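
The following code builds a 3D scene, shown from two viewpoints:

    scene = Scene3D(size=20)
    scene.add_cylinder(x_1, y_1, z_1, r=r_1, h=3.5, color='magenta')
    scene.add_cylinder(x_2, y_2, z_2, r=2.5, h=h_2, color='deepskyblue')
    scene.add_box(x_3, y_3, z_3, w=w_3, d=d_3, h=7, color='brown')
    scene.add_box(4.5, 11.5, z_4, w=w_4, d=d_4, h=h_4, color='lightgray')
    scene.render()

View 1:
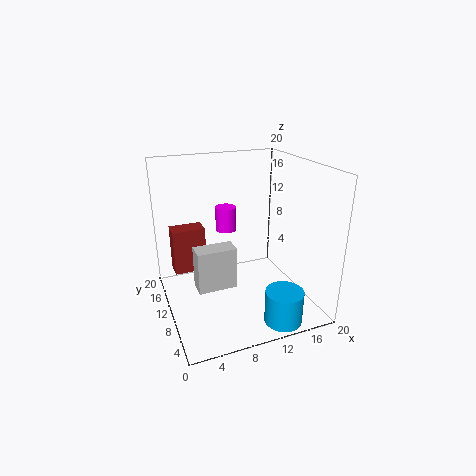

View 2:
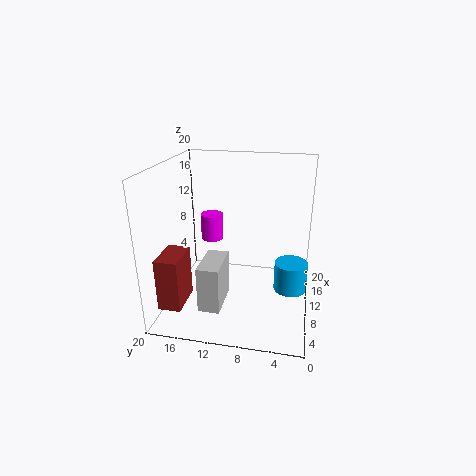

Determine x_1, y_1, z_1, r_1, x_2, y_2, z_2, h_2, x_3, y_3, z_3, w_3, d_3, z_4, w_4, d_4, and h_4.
x_1 = 9.5; y_1 = 13.5; z_1 = 10; r_1 = 1.5; x_2 = 13.5; y_2 = 2.5; z_2 = 0.5; h_2 = 4.5; x_3 = 2; y_3 = 16; z_3 = 2.5; w_3 = 5; d_3 = 3; z_4 = 1; w_4 = 6; d_4 = 3; h_4 = 6.5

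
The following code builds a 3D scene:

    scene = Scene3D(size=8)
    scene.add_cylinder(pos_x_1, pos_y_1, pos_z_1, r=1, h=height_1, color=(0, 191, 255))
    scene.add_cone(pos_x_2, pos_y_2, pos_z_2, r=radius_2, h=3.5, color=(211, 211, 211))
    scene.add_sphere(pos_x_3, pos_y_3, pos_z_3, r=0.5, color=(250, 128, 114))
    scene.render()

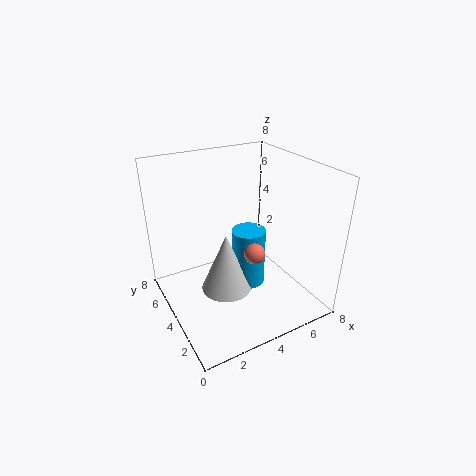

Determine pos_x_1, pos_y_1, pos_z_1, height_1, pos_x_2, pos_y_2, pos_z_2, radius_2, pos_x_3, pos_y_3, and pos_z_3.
pos_x_1 = 5
pos_y_1 = 4.5
pos_z_1 = 0.5
height_1 = 3.5
pos_x_2 = 3.5
pos_y_2 = 4.5
pos_z_2 = 0.5
radius_2 = 1.5
pos_x_3 = 3.5
pos_y_3 = 1.5
pos_z_3 = 4.5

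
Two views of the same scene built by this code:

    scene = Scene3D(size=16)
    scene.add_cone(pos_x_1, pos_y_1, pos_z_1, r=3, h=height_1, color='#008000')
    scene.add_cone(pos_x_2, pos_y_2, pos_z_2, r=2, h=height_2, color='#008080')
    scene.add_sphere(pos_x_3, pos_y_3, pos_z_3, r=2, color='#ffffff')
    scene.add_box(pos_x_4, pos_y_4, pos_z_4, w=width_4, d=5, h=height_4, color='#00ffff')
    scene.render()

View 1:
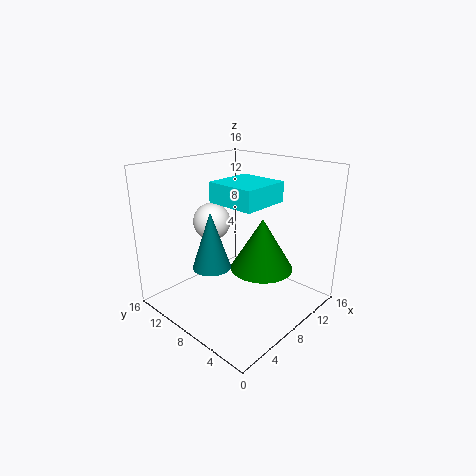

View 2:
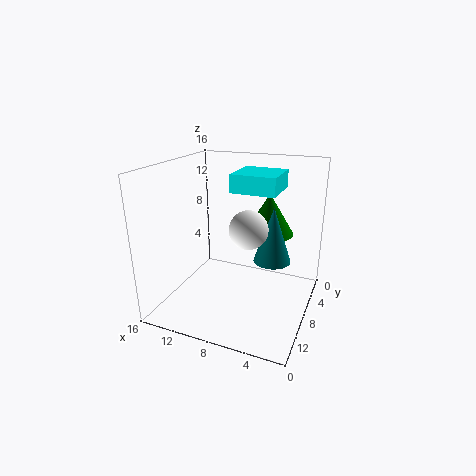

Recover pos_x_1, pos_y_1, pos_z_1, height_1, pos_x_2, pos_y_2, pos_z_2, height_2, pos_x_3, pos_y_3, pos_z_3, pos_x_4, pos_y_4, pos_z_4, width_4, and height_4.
pos_x_1 = 6; pos_y_1 = 3; pos_z_1 = 7; height_1 = 5; pos_x_2 = 4; pos_y_2 = 8; pos_z_2 = 6; height_2 = 6; pos_x_3 = 6; pos_y_3 = 10; pos_z_3 = 10; pos_x_4 = 4; pos_y_4 = 3; pos_z_4 = 13; width_4 = 5; height_4 = 2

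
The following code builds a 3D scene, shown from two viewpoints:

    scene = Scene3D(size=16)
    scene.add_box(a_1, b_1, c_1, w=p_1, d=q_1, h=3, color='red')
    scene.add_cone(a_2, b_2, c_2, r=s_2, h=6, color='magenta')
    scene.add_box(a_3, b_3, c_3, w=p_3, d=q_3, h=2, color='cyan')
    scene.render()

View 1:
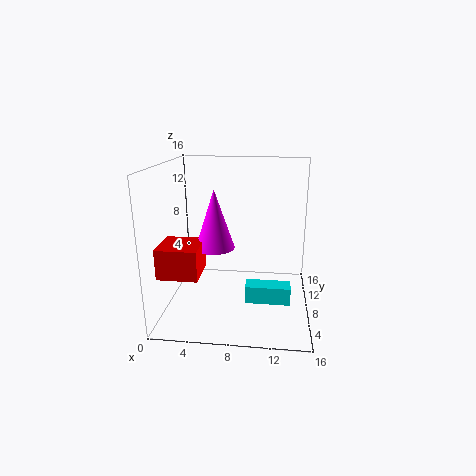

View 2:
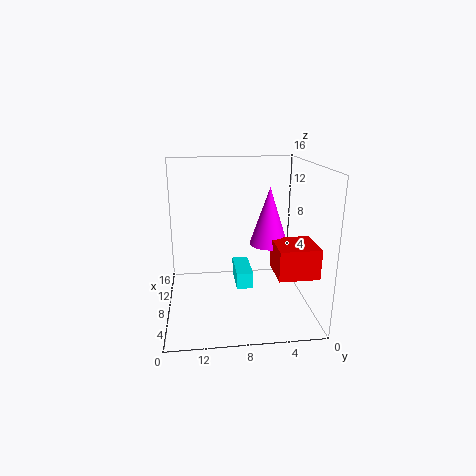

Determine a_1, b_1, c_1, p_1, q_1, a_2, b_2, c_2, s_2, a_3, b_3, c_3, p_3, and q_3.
a_1 = 1; b_1 = 1; c_1 = 6; p_1 = 4; q_1 = 4; a_2 = 6; b_2 = 5; c_2 = 8; s_2 = 2; a_3 = 9; b_3 = 6; c_3 = 1; p_3 = 5; q_3 = 2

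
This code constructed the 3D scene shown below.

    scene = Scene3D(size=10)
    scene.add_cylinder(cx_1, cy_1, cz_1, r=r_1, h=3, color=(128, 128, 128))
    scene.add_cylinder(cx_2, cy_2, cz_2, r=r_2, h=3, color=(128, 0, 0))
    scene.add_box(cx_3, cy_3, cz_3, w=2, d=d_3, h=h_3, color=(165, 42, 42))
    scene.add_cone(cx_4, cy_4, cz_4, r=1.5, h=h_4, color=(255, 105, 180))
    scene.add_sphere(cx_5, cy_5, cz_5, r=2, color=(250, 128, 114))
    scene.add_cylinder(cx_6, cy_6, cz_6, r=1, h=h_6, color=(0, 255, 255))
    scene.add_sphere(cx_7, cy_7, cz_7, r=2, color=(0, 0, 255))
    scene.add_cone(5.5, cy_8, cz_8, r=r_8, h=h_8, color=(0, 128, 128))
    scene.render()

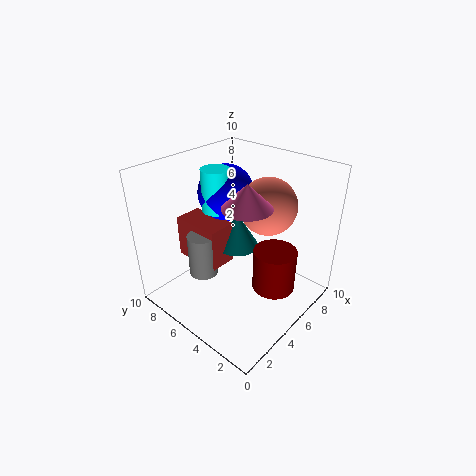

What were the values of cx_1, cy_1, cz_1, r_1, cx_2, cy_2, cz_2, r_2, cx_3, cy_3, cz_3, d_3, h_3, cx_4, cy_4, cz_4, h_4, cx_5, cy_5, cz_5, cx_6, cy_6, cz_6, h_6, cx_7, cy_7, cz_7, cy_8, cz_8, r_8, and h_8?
cx_1 = 3
cy_1 = 6.5
cz_1 = 2.5
r_1 = 1
cx_2 = 6
cy_2 = 2.5
cz_2 = 1.5
r_2 = 1.5
cx_3 = 3
cy_3 = 5.5
cz_3 = 3
d_3 = 3.5
h_3 = 3
cx_4 = 3.5
cy_4 = 3
cz_4 = 8.5
h_4 = 1.5
cx_5 = 7
cy_5 = 4
cz_5 = 7
cx_6 = 5
cy_6 = 7
cz_6 = 6.5
h_6 = 3
cx_7 = 6
cy_7 = 7
cz_7 = 7.5
cy_8 = 5.5
cz_8 = 4
r_8 = 1.5
h_8 = 2.5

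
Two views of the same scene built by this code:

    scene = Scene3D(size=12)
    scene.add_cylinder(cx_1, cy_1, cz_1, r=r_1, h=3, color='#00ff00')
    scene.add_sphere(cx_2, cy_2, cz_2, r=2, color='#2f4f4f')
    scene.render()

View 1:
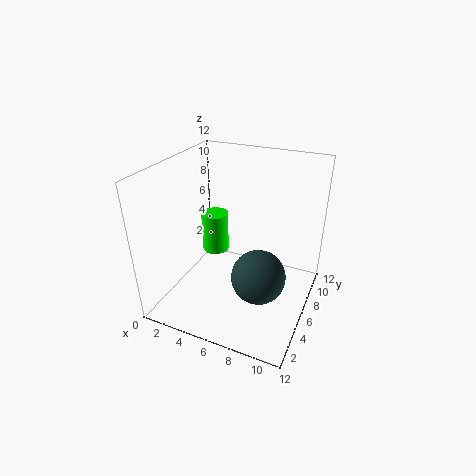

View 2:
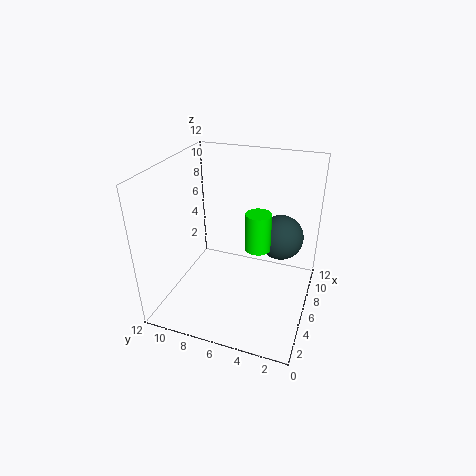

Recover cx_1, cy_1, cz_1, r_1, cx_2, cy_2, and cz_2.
cx_1 = 5; cy_1 = 4; cz_1 = 6; r_1 = 1; cx_2 = 9; cy_2 = 3; cz_2 = 5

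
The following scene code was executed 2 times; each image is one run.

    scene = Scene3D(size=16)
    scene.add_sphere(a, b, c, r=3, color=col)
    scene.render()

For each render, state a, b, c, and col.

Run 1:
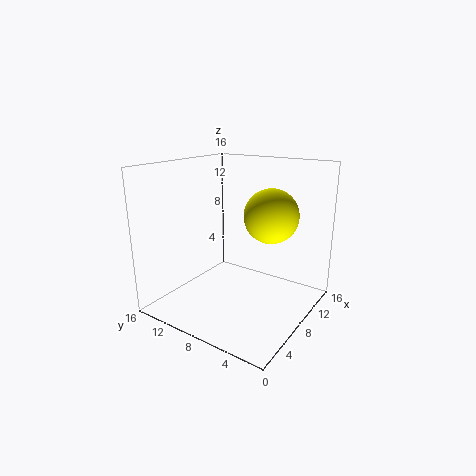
a = 10; b = 5; c = 10.5; col = 'yellow'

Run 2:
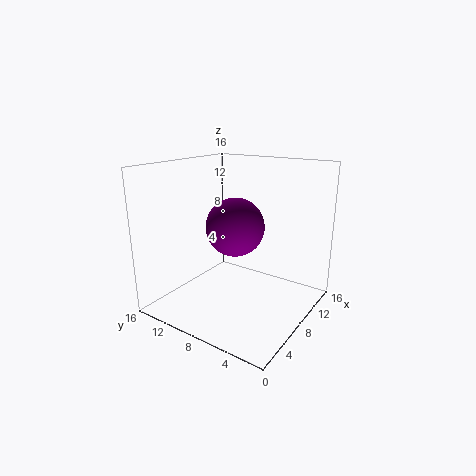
a = 6; b = 7; c = 10; col = 'purple'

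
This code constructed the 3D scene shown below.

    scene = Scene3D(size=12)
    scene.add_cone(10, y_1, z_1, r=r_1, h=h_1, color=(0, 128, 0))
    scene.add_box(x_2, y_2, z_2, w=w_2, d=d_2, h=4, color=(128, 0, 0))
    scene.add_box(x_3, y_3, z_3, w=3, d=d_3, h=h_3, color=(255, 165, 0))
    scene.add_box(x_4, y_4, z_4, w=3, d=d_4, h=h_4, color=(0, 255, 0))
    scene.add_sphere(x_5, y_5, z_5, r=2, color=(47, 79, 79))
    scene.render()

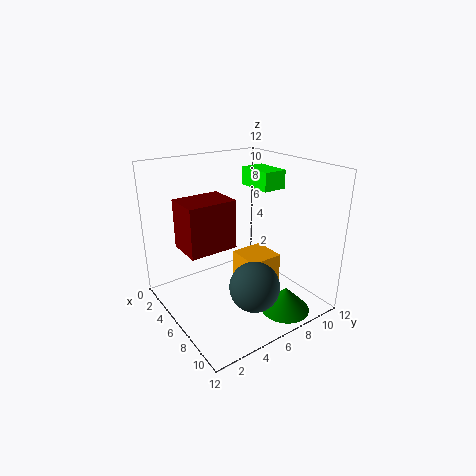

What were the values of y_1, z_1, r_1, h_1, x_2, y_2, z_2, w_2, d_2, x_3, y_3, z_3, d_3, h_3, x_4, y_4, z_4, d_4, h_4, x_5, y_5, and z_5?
y_1 = 8; z_1 = 0.5; r_1 = 2; h_1 = 2; x_2 = 3.5; y_2 = 1.5; z_2 = 5.5; w_2 = 3; d_2 = 4; x_3 = 4.5; y_3 = 6.5; z_3 = 1.5; d_3 = 3; h_3 = 2.5; x_4 = 4.5; y_4 = 7.5; z_4 = 10; d_4 = 2; h_4 = 1.5; x_5 = 9; y_5 = 5.5; z_5 = 3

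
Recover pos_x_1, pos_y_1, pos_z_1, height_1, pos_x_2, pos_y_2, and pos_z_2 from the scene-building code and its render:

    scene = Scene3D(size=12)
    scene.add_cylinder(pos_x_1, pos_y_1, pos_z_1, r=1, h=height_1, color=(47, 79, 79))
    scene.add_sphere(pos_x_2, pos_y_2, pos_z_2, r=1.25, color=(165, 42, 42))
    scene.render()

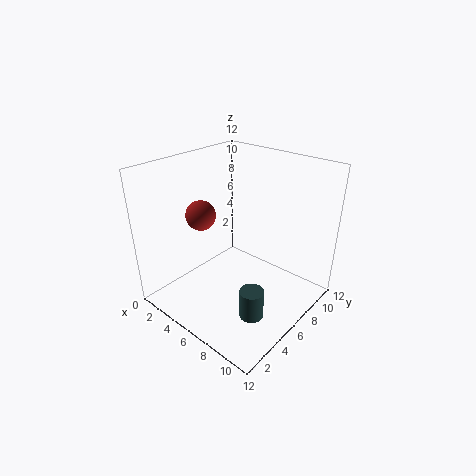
pos_x_1 = 8.75
pos_y_1 = 4.5
pos_z_1 = 0.25
height_1 = 2.5
pos_x_2 = 3.25
pos_y_2 = 4.5
pos_z_2 = 7.75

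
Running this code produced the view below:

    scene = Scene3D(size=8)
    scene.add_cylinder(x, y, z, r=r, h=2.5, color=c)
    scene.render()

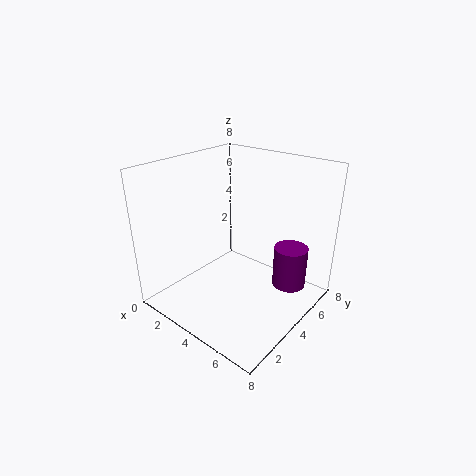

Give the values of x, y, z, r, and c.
x = 6; y = 6.5; z = 0.5; r = 1; c = 'purple'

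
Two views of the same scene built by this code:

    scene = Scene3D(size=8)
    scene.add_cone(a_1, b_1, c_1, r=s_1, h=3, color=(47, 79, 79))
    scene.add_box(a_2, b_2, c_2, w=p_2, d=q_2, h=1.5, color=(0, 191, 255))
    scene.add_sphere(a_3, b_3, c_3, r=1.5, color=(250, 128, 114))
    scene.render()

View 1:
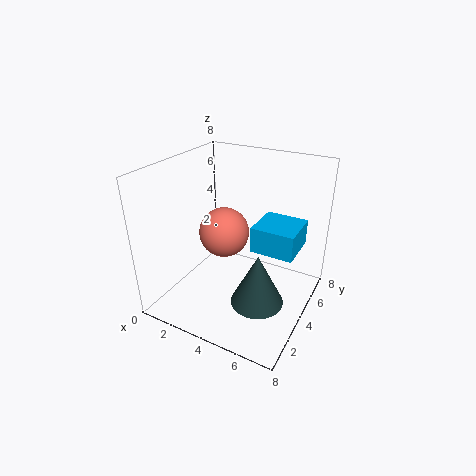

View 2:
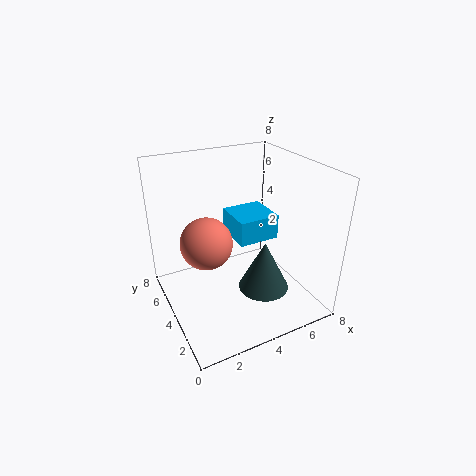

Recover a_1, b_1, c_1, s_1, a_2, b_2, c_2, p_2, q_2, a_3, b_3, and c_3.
a_1 = 5.5, b_1 = 3.5, c_1 = 0.5, s_1 = 1.5, a_2 = 4.5, b_2 = 4.5, c_2 = 3, p_2 = 2.5, q_2 = 2.5, a_3 = 2.5, b_3 = 5, c_3 = 3.5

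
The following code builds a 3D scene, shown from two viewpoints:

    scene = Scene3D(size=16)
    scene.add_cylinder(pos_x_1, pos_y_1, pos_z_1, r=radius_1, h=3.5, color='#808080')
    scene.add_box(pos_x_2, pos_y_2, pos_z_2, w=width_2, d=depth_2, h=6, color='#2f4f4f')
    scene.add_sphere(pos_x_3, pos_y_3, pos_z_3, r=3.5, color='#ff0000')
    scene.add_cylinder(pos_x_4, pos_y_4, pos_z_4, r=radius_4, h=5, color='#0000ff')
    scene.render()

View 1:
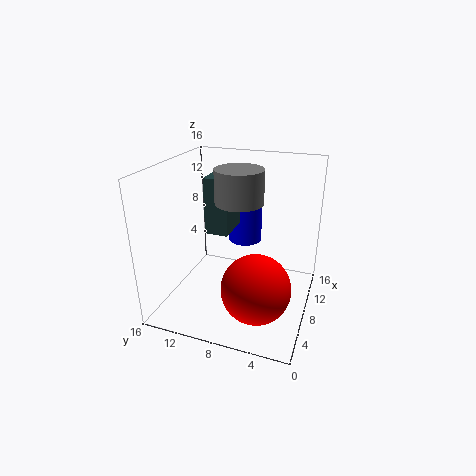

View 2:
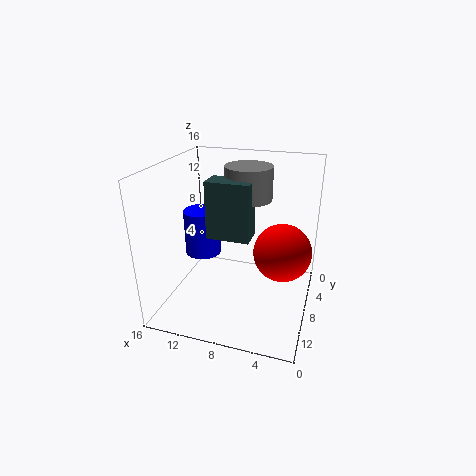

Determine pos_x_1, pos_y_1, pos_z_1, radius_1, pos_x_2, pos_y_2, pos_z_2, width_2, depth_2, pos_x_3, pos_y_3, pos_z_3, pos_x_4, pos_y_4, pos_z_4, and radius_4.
pos_x_1 = 7, pos_y_1 = 7.5, pos_z_1 = 12.5, radius_1 = 2.5, pos_x_2 = 6, pos_y_2 = 8.5, pos_z_2 = 9, width_2 = 4.5, depth_2 = 2.5, pos_x_3 = 3.5, pos_y_3 = 4.5, pos_z_3 = 5, pos_x_4 = 12, pos_y_4 = 8.5, pos_z_4 = 6, radius_4 = 2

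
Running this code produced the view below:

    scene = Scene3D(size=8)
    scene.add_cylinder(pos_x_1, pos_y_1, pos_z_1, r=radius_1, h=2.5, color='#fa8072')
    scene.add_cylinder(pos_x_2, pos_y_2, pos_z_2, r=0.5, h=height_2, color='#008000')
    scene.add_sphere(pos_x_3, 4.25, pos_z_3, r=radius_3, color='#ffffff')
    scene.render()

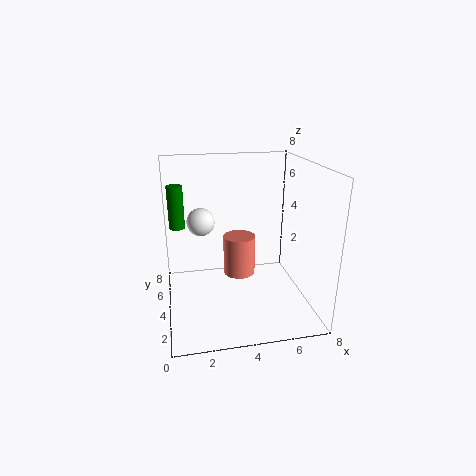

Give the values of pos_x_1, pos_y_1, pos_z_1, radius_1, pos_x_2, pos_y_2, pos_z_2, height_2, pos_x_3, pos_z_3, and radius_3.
pos_x_1 = 4.5
pos_y_1 = 6
pos_z_1 = 0.75
radius_1 = 1
pos_x_2 = 0.75
pos_y_2 = 7.5
pos_z_2 = 3.5
height_2 = 2.75
pos_x_3 = 2
pos_z_3 = 5
radius_3 = 0.75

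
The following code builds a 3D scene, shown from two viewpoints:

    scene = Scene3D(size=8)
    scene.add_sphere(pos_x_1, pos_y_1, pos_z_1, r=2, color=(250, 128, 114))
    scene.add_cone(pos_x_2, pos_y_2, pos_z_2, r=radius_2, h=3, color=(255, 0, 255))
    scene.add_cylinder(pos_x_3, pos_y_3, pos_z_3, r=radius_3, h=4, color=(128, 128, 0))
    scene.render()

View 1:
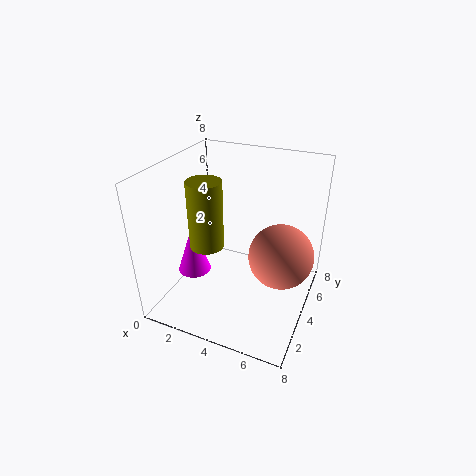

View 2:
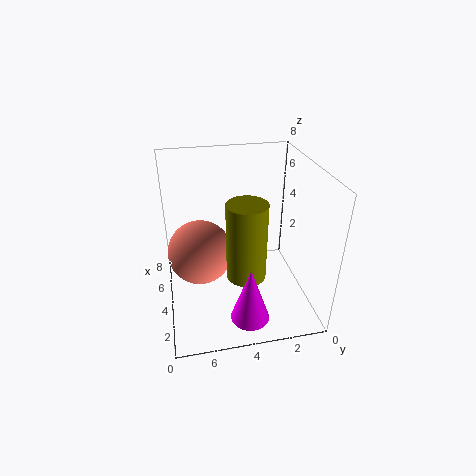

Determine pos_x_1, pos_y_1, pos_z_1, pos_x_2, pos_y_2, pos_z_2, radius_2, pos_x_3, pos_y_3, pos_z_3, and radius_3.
pos_x_1 = 6, pos_y_1 = 6, pos_z_1 = 2, pos_x_2 = 1, pos_y_2 = 4, pos_z_2 = 1, radius_2 = 1, pos_x_3 = 2, pos_y_3 = 4, pos_z_3 = 3, radius_3 = 1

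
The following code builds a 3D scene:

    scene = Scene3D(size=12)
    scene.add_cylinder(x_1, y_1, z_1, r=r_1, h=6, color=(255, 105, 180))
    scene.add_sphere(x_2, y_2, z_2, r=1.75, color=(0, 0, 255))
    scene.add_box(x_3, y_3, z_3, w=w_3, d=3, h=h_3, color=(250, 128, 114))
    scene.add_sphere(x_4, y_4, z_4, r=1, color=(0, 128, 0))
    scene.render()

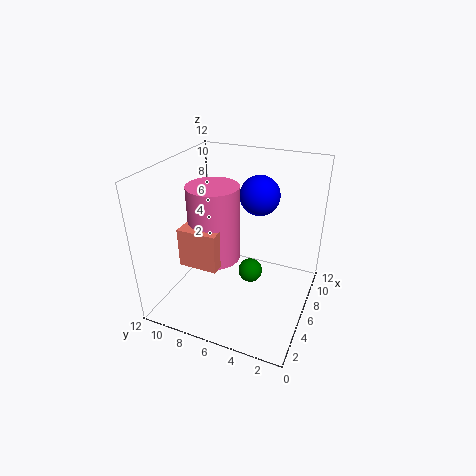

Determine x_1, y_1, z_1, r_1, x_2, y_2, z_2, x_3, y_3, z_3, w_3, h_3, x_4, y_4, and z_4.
x_1 = 4.25
y_1 = 7.25
z_1 = 5
r_1 = 2
x_2 = 9
y_2 = 5.25
z_2 = 8.75
x_3 = 1.75
y_3 = 6
z_3 = 5.25
w_3 = 2
h_3 = 3
x_4 = 5.75
y_4 = 4.75
z_4 = 3.25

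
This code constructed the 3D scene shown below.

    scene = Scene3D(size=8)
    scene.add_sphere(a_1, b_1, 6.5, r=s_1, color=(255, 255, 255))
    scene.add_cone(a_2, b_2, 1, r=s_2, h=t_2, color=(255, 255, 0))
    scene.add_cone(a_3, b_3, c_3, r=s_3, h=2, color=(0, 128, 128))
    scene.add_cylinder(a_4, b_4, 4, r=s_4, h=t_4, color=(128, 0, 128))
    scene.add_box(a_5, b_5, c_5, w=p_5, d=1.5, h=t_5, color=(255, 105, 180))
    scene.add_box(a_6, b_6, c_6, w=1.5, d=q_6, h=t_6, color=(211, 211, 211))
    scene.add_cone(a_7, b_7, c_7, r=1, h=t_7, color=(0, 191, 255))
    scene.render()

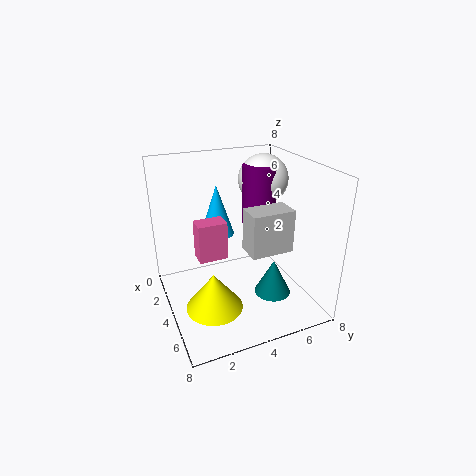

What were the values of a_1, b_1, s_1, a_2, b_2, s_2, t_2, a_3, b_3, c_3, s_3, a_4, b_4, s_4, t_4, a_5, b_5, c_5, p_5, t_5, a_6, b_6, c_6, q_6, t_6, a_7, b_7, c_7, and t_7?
a_1 = 2; b_1 = 6.5; s_1 = 1.5; a_2 = 5.5; b_2 = 2; s_2 = 1.5; t_2 = 2; a_3 = 5.5; b_3 = 5.5; c_3 = 1; s_3 = 1; a_4 = 2.5; b_4 = 6; s_4 = 1; t_4 = 3.5; a_5 = 4; b_5 = 1.5; c_5 = 3.5; p_5 = 1; t_5 = 2; a_6 = 3.5; b_6 = 4.5; c_6 = 3; q_6 = 2.5; t_6 = 2.5; a_7 = 2; b_7 = 3.5; c_7 = 3.5; t_7 = 3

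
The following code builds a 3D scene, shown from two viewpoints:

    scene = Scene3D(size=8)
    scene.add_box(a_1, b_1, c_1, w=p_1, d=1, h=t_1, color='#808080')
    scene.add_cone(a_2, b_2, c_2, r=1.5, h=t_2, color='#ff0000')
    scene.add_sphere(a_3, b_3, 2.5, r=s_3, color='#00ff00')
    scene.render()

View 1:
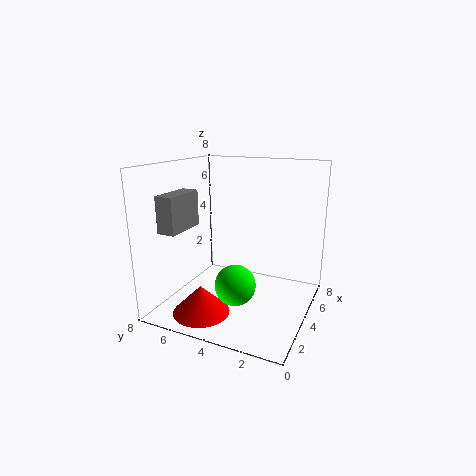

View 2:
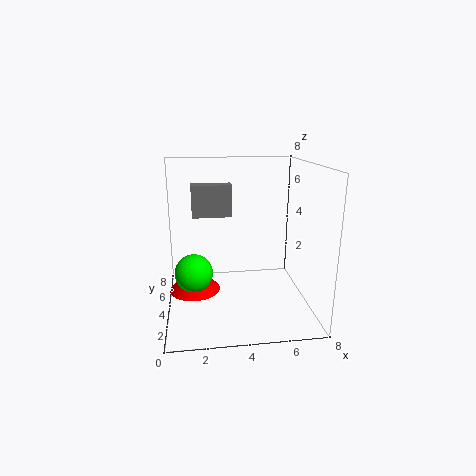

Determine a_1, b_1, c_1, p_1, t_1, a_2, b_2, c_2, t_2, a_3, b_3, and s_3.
a_1 = 1.5, b_1 = 6.5, c_1 = 4.5, p_1 = 2.5, t_1 = 2, a_2 = 1.5, b_2 = 5, c_2 = 0.5, t_2 = 1.5, a_3 = 1.5, b_3 = 3, s_3 = 1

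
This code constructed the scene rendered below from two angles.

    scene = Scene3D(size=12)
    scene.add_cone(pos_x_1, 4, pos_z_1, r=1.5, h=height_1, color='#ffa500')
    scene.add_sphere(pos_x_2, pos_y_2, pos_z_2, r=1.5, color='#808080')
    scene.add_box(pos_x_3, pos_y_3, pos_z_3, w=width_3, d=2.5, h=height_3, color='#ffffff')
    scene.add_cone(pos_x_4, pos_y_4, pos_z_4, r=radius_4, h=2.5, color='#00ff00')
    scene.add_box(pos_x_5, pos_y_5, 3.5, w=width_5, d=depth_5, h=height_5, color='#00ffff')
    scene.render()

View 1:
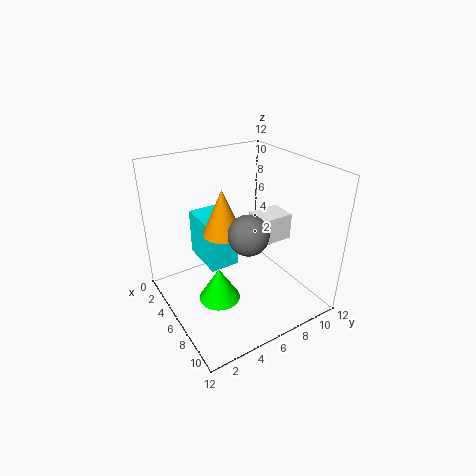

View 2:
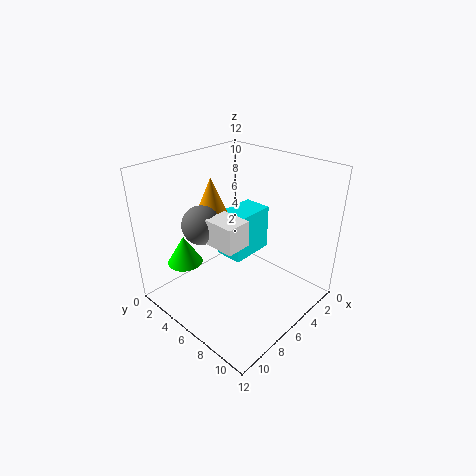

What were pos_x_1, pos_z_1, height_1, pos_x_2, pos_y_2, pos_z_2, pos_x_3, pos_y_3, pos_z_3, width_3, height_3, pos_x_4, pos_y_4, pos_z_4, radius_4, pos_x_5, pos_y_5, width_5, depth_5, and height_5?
pos_x_1 = 7; pos_z_1 = 7.5; height_1 = 3.5; pos_x_2 = 9; pos_y_2 = 5; pos_z_2 = 8; pos_x_3 = 7.5; pos_y_3 = 6; pos_z_3 = 7; width_3 = 2; height_3 = 2; pos_x_4 = 9; pos_y_4 = 2.5; pos_z_4 = 3.5; radius_4 = 1.5; pos_x_5 = 2; pos_y_5 = 3.5; width_5 = 4; depth_5 = 2.5; height_5 = 4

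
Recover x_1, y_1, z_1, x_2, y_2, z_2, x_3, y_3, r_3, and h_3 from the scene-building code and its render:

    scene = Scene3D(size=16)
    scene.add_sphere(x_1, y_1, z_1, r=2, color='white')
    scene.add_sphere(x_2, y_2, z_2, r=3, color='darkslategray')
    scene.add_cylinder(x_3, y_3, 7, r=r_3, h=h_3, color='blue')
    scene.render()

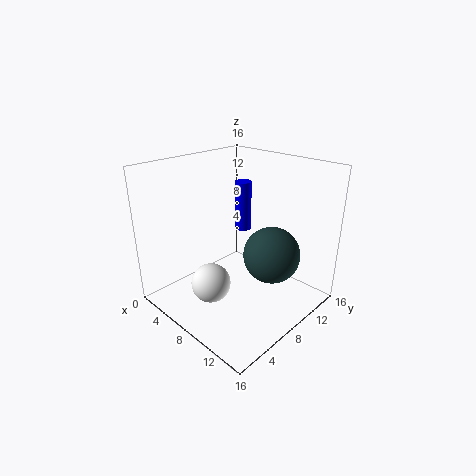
x_1 = 9
y_1 = 3
z_1 = 5
x_2 = 12
y_2 = 9
z_2 = 7
x_3 = 5
y_3 = 12
r_3 = 1
h_3 = 6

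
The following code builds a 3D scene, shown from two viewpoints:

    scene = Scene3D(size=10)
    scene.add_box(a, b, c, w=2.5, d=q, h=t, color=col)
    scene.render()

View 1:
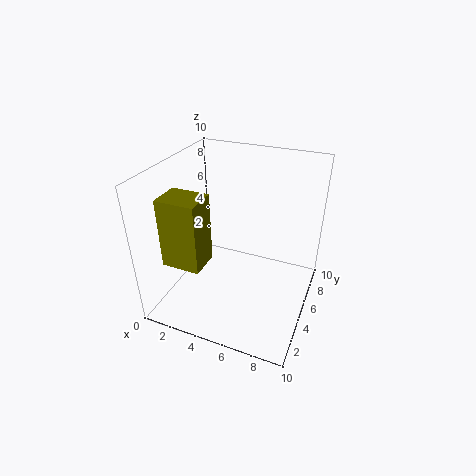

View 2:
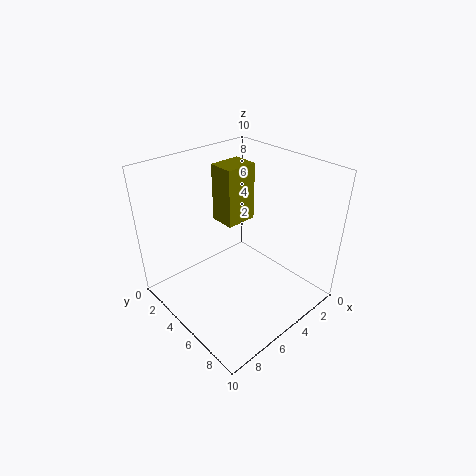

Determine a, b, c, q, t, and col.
a = 1.5, b = 1, c = 4.5, q = 2, t = 4.5, col = 'olive'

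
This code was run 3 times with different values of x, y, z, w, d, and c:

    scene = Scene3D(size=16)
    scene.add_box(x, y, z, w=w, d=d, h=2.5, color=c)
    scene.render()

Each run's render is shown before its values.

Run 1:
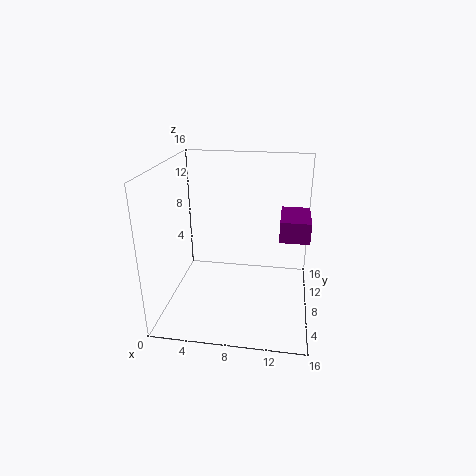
x = 12.5, y = 9.5, z = 7, w = 3.5, d = 5.5, c = 'purple'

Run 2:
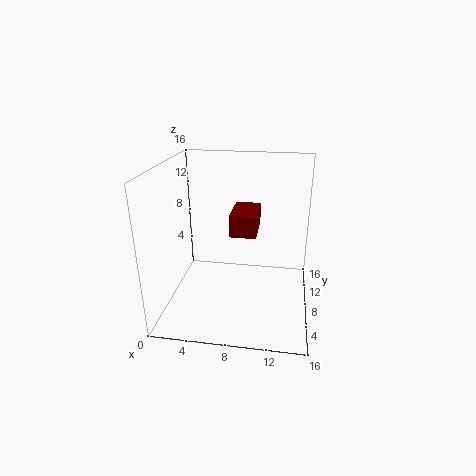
x = 7, y = 8, z = 8, w = 3, d = 5, c = 'maroon'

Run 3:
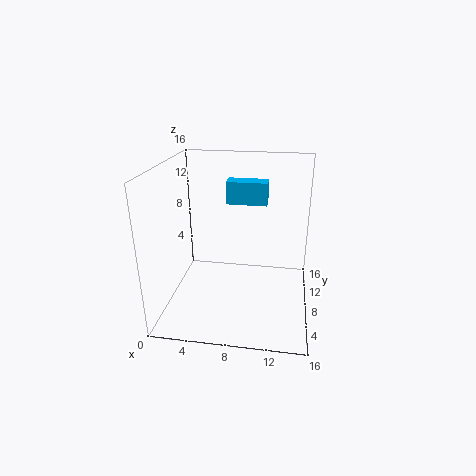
x = 6.5, y = 9, z = 11.5, w = 4.5, d = 2, c = 'deepskyblue'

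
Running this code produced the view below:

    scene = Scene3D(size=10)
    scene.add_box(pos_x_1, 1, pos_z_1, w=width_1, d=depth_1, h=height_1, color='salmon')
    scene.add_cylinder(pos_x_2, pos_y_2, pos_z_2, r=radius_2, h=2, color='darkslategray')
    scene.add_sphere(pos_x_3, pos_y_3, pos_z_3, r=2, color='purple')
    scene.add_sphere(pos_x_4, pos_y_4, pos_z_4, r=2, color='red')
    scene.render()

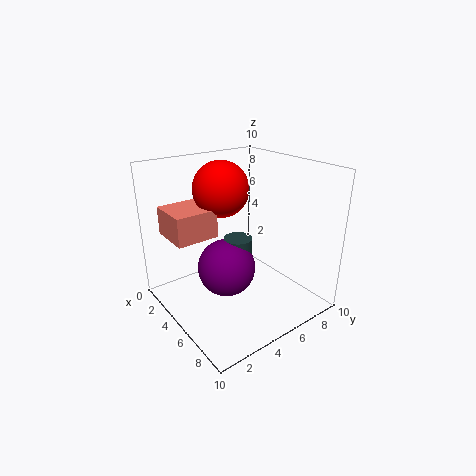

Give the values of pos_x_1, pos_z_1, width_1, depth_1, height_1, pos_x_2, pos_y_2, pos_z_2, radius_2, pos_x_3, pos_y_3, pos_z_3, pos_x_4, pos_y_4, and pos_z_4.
pos_x_1 = 1
pos_z_1 = 5
width_1 = 3
depth_1 = 3
height_1 = 2
pos_x_2 = 5
pos_y_2 = 5
pos_z_2 = 3
radius_2 = 1
pos_x_3 = 5
pos_y_3 = 4
pos_z_3 = 3
pos_x_4 = 3
pos_y_4 = 5
pos_z_4 = 8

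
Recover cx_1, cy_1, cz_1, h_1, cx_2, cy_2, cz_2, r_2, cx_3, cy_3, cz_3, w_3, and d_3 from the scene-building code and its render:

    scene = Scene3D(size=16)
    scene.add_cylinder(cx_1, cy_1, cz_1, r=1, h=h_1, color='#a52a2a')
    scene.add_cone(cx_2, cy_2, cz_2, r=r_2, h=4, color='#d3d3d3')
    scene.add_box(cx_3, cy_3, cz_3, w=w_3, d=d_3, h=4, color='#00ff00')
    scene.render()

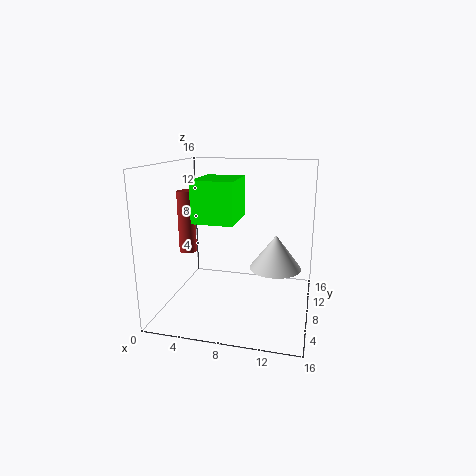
cx_1 = 2; cy_1 = 8; cz_1 = 6; h_1 = 7; cx_2 = 12; cy_2 = 10; cz_2 = 4; r_2 = 3; cx_3 = 5; cy_3 = 2; cz_3 = 11; w_3 = 4; d_3 = 5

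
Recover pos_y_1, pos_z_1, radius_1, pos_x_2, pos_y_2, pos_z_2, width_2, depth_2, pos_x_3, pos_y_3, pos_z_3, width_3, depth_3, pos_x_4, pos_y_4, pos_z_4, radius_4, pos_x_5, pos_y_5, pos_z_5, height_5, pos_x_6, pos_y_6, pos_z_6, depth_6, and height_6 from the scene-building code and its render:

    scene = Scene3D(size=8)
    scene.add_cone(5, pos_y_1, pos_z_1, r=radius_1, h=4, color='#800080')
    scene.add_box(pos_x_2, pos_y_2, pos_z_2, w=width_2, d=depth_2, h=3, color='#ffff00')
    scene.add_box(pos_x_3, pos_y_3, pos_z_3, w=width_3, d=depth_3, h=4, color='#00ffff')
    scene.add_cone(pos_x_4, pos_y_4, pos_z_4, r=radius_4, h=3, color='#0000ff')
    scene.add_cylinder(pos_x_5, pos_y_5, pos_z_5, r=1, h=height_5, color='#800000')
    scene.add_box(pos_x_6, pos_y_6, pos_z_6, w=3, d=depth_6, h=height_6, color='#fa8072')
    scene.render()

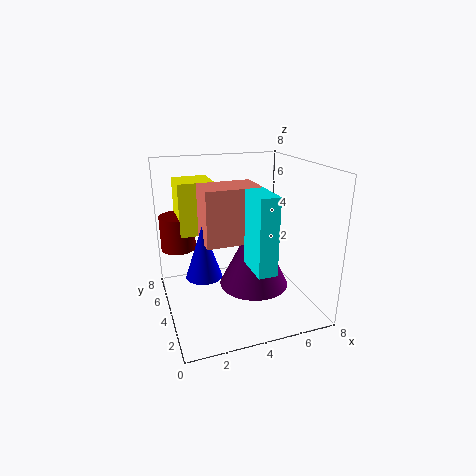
pos_y_1 = 4
pos_z_1 = 1
radius_1 = 2
pos_x_2 = 1
pos_y_2 = 5
pos_z_2 = 4
width_2 = 2
depth_2 = 2
pos_x_3 = 4
pos_y_3 = 1
pos_z_3 = 3
width_3 = 1
depth_3 = 2
pos_x_4 = 2
pos_y_4 = 4
pos_z_4 = 2
radius_4 = 1
pos_x_5 = 1
pos_y_5 = 6
pos_z_5 = 3
height_5 = 2
pos_x_6 = 2
pos_y_6 = 3
pos_z_6 = 4
depth_6 = 2
height_6 = 3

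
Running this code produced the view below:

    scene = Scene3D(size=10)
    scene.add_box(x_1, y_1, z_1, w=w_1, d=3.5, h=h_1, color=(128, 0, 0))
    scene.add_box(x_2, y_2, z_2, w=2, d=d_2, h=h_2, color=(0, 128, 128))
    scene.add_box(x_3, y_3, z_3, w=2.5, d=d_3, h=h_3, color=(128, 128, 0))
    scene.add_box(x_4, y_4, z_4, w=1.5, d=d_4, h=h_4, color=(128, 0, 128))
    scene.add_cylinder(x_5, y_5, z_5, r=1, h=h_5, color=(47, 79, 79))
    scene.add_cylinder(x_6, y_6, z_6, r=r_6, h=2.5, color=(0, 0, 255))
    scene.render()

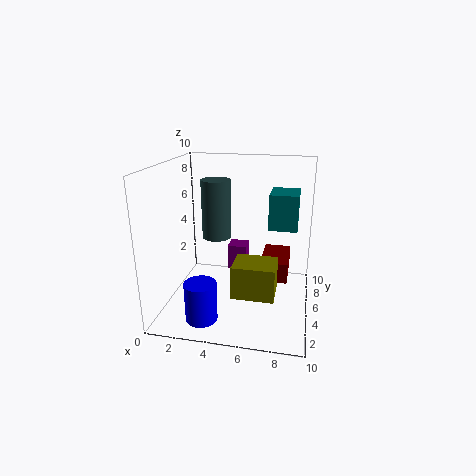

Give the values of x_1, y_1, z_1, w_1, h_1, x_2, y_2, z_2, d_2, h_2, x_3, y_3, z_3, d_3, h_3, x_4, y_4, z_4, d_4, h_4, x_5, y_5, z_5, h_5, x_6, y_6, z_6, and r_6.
x_1 = 6.5
y_1 = 5.5
z_1 = 1.5
w_1 = 2
h_1 = 1.5
x_2 = 7
y_2 = 5.5
z_2 = 5.5
d_2 = 2.5
h_2 = 2.5
x_3 = 5.5
y_3 = 0.5
z_3 = 3
d_3 = 2
h_3 = 2
x_4 = 3.5
y_4 = 8
z_4 = 1
d_4 = 1.5
h_4 = 2
x_5 = 3.5
y_5 = 5
z_5 = 5
h_5 = 4
x_6 = 3.5
y_6 = 1
z_6 = 1
r_6 = 1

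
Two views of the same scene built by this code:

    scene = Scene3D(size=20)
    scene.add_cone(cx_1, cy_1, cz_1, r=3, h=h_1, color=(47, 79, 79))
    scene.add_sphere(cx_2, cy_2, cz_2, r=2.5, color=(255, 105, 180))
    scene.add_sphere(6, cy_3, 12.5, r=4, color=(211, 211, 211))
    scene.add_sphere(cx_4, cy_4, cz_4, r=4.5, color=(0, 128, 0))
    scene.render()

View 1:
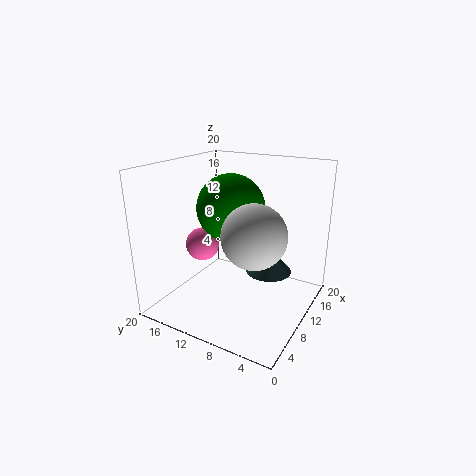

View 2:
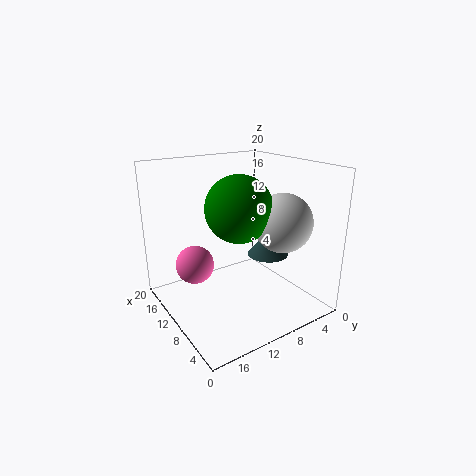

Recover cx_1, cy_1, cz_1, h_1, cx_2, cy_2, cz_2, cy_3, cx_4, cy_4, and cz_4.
cx_1 = 9.5, cy_1 = 5, cz_1 = 6.5, h_1 = 3.5, cx_2 = 10.5, cy_2 = 16.5, cz_2 = 7.5, cy_3 = 5.5, cx_4 = 9, cy_4 = 10.5, cz_4 = 14.5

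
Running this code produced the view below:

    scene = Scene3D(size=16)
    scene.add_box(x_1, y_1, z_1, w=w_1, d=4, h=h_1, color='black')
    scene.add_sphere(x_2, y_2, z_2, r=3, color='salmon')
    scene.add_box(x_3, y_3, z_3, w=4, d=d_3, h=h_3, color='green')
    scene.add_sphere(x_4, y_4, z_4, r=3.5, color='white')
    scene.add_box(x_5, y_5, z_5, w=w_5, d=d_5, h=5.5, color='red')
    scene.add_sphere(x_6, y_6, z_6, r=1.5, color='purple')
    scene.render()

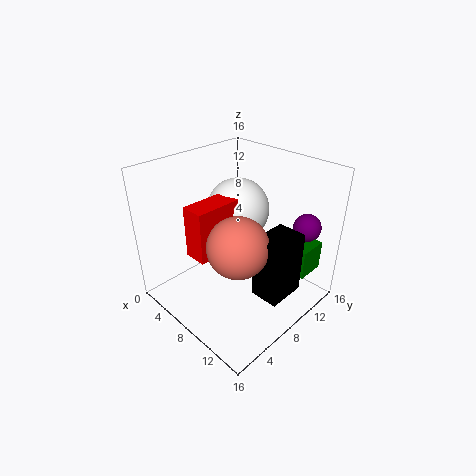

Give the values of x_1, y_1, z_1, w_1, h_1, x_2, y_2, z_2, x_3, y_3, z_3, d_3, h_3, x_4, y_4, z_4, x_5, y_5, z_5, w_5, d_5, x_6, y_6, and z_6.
x_1 = 12.5
y_1 = 5.5
z_1 = 4.5
w_1 = 3
h_1 = 6.5
x_2 = 11.5
y_2 = 4.5
z_2 = 10
x_3 = 10
y_3 = 12.5
z_3 = 3
d_3 = 3.5
h_3 = 3.5
x_4 = 6.5
y_4 = 9.5
z_4 = 10.5
x_5 = 6
y_5 = 2.5
z_5 = 7.5
w_5 = 2.5
d_5 = 5
x_6 = 13.5
y_6 = 13
z_6 = 9.5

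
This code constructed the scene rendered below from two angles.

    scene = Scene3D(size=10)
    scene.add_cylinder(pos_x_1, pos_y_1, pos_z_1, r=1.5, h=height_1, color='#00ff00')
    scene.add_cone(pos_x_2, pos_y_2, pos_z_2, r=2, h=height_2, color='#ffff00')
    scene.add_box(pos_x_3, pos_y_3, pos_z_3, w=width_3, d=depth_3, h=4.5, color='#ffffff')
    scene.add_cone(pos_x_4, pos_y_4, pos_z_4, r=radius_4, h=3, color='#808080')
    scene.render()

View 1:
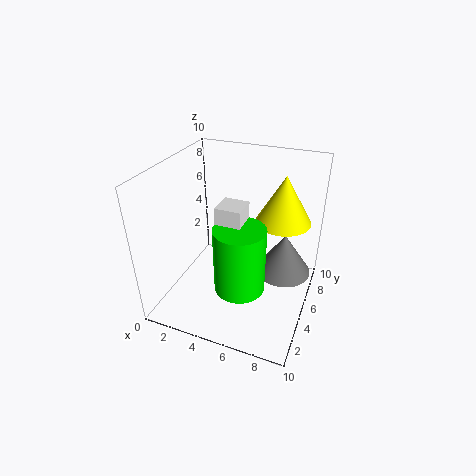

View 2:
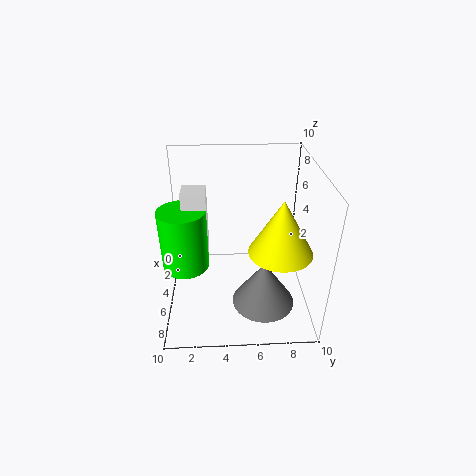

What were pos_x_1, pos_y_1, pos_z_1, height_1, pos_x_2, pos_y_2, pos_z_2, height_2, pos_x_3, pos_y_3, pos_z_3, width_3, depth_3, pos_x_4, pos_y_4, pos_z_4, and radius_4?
pos_x_1 = 6.5
pos_y_1 = 1.5
pos_z_1 = 4
height_1 = 4
pos_x_2 = 7.5
pos_y_2 = 7.5
pos_z_2 = 5.5
height_2 = 3.5
pos_x_3 = 5
pos_y_3 = 1.5
pos_z_3 = 4.5
width_3 = 1.5
depth_3 = 1.5
pos_x_4 = 8
pos_y_4 = 6.5
pos_z_4 = 2
radius_4 = 2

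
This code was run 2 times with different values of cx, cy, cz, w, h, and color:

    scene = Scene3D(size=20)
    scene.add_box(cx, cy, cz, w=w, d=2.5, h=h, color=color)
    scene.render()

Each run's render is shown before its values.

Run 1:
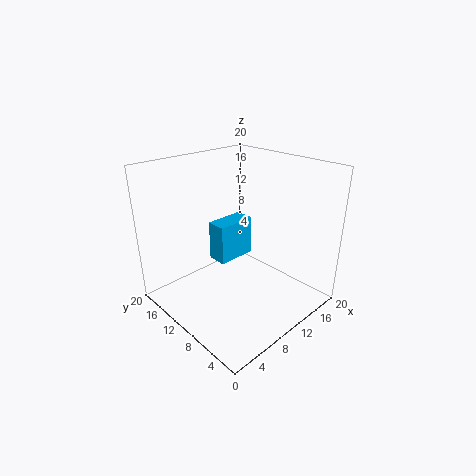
cx = 5.25; cy = 7.75; cz = 8.75; w = 5; h = 5; color = 'deepskyblue'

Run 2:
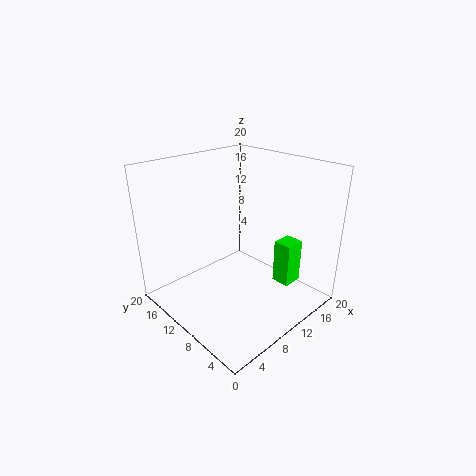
cx = 12.5; cy = 3; cz = 4.25; w = 2.75; h = 6; color = 'lime'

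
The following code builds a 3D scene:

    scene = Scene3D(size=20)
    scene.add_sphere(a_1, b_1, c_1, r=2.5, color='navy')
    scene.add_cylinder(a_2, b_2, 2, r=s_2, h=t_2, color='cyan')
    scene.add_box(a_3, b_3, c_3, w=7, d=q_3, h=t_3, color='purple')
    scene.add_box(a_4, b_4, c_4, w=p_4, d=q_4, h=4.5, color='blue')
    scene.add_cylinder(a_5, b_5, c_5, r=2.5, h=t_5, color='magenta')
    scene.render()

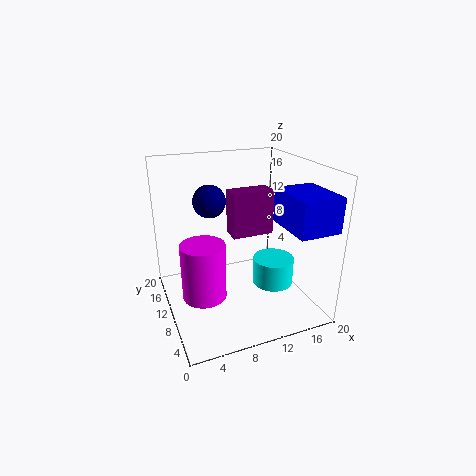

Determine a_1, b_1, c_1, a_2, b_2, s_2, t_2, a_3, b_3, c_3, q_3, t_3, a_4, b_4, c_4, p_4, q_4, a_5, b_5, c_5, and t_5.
a_1 = 8, b_1 = 16.5, c_1 = 13.5, a_2 = 15.5, b_2 = 9.5, s_2 = 3, t_2 = 4, a_3 = 12, b_3 = 16.5, c_3 = 6.5, q_3 = 3.5, t_3 = 7.5, a_4 = 14, b_4 = 0.5, c_4 = 13, p_4 = 5.5, q_4 = 7, a_5 = 3, b_5 = 3, c_5 = 7, t_5 = 6.5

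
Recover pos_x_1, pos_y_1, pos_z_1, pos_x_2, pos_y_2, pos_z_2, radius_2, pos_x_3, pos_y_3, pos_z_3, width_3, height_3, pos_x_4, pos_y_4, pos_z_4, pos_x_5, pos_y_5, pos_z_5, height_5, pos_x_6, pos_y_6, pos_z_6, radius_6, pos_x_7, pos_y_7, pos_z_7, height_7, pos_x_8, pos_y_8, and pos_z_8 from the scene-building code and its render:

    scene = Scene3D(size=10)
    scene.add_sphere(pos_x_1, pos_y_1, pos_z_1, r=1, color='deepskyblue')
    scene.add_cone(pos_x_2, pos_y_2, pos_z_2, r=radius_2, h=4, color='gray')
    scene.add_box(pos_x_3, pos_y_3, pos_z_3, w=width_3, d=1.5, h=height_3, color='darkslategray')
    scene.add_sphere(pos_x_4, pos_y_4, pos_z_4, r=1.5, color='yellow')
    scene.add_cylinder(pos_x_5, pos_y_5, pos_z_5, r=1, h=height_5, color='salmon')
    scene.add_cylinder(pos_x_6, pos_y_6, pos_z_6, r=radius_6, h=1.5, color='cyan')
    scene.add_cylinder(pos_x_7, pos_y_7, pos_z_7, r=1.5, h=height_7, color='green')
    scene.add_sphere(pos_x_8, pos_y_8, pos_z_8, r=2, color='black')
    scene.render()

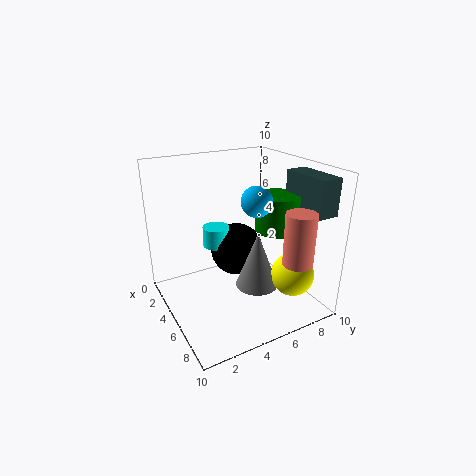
pos_x_1 = 6.5, pos_y_1 = 5.5, pos_z_1 = 8, pos_x_2 = 6, pos_y_2 = 6, pos_z_2 = 1.5, radius_2 = 1.5, pos_x_3 = 5.5, pos_y_3 = 8.5, pos_z_3 = 7, width_3 = 3.5, height_3 = 2.5, pos_x_4 = 7.5, pos_y_4 = 8, pos_z_4 = 2.5, pos_x_5 = 8.5, pos_y_5 = 7.5, pos_z_5 = 4, height_5 = 3.5, pos_x_6 = 2.5, pos_y_6 = 4.5, pos_z_6 = 3.5, radius_6 = 1, pos_x_7 = 6, pos_y_7 = 7.5, pos_z_7 = 5.5, height_7 = 2.5, pos_x_8 = 3, pos_y_8 = 6, pos_z_8 = 3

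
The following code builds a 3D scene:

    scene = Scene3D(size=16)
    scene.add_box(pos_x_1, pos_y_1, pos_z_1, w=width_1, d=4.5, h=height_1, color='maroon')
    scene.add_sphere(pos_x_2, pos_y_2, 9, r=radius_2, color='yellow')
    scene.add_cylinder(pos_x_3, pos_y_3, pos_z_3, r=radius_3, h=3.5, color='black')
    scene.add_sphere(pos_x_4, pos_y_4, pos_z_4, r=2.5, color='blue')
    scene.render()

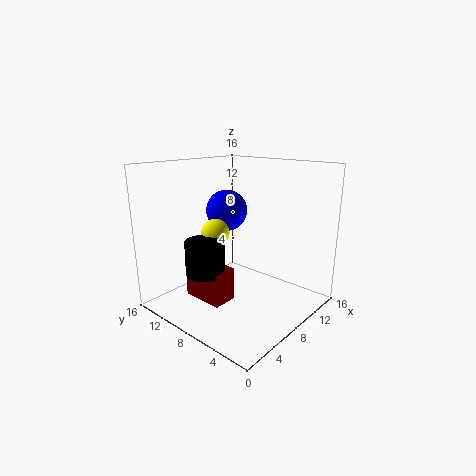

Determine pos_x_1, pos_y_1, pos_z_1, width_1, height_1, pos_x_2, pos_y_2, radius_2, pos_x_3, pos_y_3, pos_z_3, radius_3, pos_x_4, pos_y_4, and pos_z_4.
pos_x_1 = 2.5
pos_y_1 = 6
pos_z_1 = 2.5
width_1 = 2.5
height_1 = 3.5
pos_x_2 = 5.5
pos_y_2 = 9
radius_2 = 1.5
pos_x_3 = 3
pos_y_3 = 8
pos_z_3 = 5.5
radius_3 = 2
pos_x_4 = 10.5
pos_y_4 = 12
pos_z_4 = 10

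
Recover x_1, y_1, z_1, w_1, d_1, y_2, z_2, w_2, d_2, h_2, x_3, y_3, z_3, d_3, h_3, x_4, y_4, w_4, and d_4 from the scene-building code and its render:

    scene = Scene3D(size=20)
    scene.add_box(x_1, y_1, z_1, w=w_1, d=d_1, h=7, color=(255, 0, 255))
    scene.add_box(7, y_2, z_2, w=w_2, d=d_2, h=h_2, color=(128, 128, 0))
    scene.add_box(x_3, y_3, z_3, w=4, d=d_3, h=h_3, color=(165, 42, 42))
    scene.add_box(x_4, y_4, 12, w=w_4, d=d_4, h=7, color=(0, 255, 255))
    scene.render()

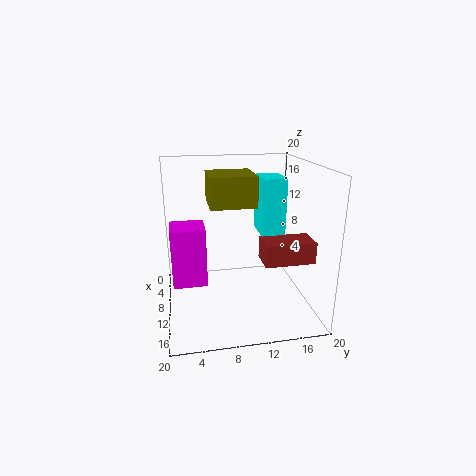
x_1 = 13; y_1 = 1; z_1 = 7; w_1 = 4; d_1 = 4; y_2 = 6; z_2 = 15; w_2 = 6; d_2 = 6; h_2 = 4; x_3 = 10; y_3 = 13; z_3 = 7; d_3 = 7; h_3 = 3; x_4 = 11; y_4 = 12; w_4 = 4; d_4 = 3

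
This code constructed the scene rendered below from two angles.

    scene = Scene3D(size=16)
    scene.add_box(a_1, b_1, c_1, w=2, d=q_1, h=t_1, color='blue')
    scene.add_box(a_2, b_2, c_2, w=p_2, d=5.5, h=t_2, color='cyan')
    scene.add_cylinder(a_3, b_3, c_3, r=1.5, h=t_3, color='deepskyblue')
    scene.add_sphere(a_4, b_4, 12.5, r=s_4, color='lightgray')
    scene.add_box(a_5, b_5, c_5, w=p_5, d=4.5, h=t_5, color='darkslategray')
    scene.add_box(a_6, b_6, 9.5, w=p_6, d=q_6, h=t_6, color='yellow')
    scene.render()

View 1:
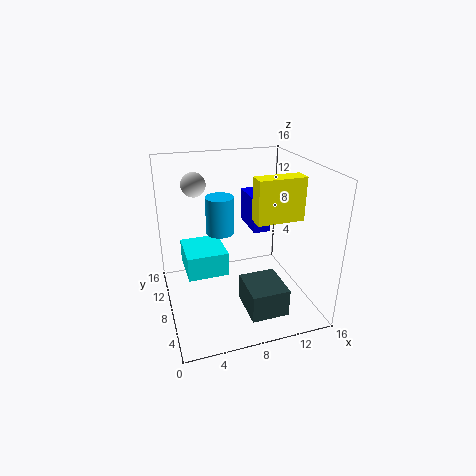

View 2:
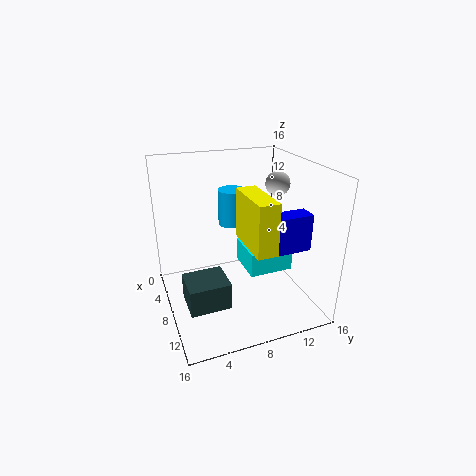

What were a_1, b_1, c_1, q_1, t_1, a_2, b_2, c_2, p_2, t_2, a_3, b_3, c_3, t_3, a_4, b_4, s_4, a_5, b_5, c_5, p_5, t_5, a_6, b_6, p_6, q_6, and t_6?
a_1 = 10.5
b_1 = 9.5
c_1 = 7.5
q_1 = 5
t_1 = 4
a_2 = 2.5
b_2 = 10
c_2 = 2
p_2 = 5
t_2 = 3
a_3 = 6
b_3 = 8
c_3 = 9
t_3 = 4
a_4 = 4.5
b_4 = 14.5
s_4 = 1.5
a_5 = 7.5
b_5 = 1.5
c_5 = 1.5
p_5 = 4
t_5 = 3
a_6 = 10
b_6 = 7
p_6 = 5.5
q_6 = 2
t_6 = 5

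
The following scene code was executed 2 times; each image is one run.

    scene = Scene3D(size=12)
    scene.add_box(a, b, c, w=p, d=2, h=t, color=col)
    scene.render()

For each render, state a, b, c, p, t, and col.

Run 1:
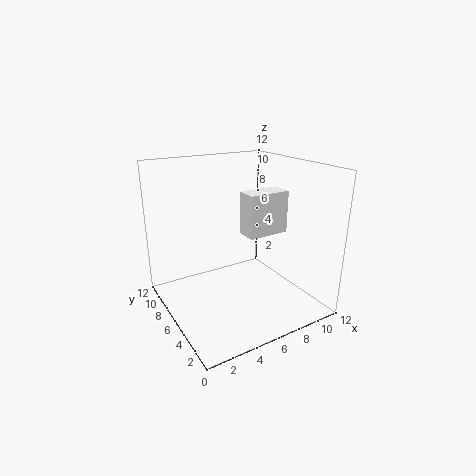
a = 8; b = 7; c = 5; p = 4; t = 4; col = 'white'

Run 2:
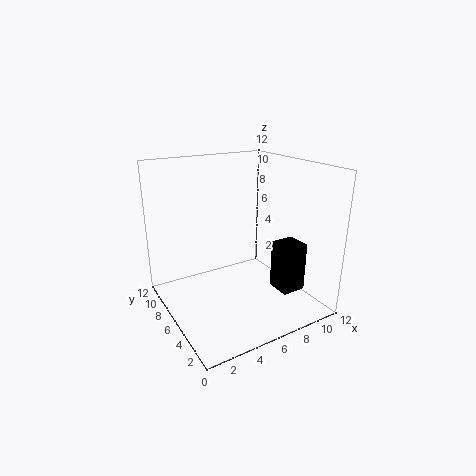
a = 8; b = 2; c = 2; p = 2; t = 4; col = 'black'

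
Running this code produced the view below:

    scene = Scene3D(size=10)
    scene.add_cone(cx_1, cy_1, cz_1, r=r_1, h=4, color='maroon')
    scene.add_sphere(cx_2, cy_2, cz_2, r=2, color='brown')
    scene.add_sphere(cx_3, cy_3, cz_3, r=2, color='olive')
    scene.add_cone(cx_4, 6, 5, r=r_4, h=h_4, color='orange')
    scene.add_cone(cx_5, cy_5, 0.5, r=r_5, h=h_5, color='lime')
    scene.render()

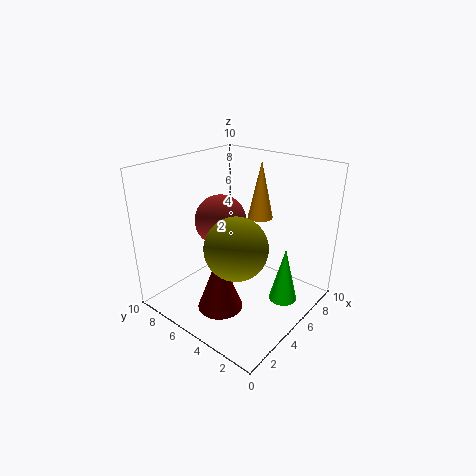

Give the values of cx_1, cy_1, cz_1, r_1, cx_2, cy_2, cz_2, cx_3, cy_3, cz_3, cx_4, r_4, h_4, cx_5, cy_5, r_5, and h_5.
cx_1 = 2.5
cy_1 = 4.5
cz_1 = 1
r_1 = 1.5
cx_2 = 6.5
cy_2 = 8
cz_2 = 5
cx_3 = 3
cy_3 = 3.5
cz_3 = 5.5
cx_4 = 9
r_4 = 1
h_4 = 4.5
cx_5 = 6.5
cy_5 = 2
r_5 = 1
h_5 = 4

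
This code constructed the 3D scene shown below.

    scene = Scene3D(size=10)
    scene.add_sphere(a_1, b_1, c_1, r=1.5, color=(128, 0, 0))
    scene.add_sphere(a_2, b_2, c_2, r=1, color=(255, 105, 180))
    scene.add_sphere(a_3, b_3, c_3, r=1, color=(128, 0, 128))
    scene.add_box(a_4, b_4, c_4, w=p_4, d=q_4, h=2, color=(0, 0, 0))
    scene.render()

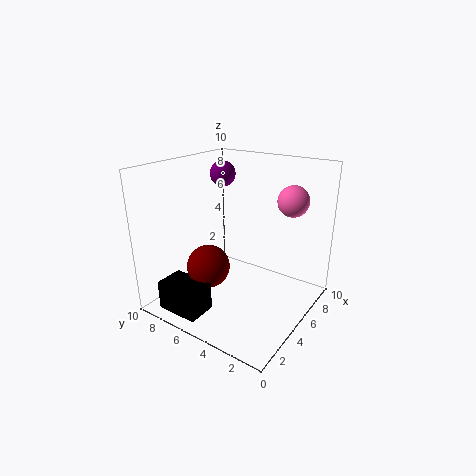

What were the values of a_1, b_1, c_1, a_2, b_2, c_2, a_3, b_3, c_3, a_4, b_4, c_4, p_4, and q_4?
a_1 = 3.5; b_1 = 6.5; c_1 = 3; a_2 = 6; b_2 = 1.5; c_2 = 8; a_3 = 8; b_3 = 8.5; c_3 = 8.5; a_4 = 0.5; b_4 = 5.5; c_4 = 0.5; p_4 = 2; q_4 = 3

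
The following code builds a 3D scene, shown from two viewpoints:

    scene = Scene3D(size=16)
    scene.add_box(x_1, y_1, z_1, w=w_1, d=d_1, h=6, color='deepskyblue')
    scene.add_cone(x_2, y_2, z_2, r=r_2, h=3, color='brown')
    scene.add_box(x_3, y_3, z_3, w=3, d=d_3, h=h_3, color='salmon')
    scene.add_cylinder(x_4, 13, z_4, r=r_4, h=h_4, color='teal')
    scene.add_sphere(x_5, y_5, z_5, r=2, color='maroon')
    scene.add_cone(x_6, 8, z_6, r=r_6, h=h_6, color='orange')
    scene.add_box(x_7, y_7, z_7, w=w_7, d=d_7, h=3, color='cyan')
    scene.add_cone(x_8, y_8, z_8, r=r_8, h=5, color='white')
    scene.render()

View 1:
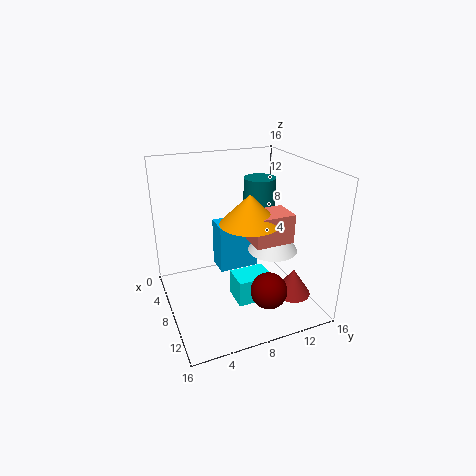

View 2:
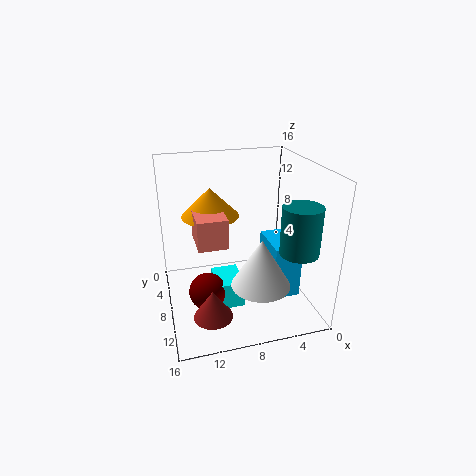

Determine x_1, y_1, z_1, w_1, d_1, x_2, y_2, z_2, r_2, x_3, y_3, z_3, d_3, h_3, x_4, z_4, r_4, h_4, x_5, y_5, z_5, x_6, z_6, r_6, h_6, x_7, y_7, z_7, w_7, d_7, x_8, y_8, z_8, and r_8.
x_1 = 2, y_1 = 7, z_1 = 2, w_1 = 3, d_1 = 5, x_2 = 12, y_2 = 13, z_2 = 2, r_2 = 2, x_3 = 10, y_3 = 8, z_3 = 9, d_3 = 4, h_3 = 3, x_4 = 3, z_4 = 8, r_4 = 2, h_4 = 5, x_5 = 12, y_5 = 10, z_5 = 3, x_6 = 11, z_6 = 11, r_6 = 3, h_6 = 3, x_7 = 8, y_7 = 7, z_7 = 1, w_7 = 3, d_7 = 4, x_8 = 7, y_8 = 13, z_8 = 5, r_8 = 3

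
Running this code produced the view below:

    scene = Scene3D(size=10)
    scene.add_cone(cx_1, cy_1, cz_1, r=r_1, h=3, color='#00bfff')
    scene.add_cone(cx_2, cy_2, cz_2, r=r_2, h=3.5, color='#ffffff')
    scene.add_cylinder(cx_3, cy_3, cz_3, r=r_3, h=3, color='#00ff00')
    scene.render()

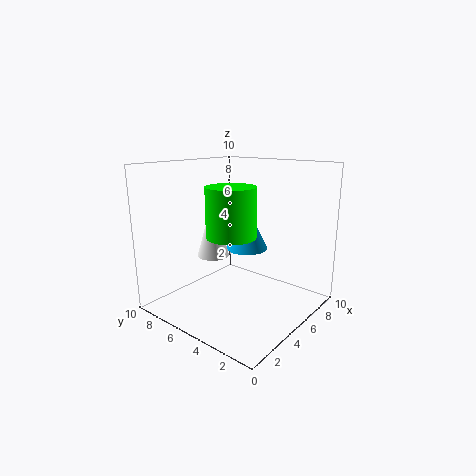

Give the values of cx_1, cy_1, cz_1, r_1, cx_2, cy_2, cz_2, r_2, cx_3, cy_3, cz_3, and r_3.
cx_1 = 6, cy_1 = 5, cz_1 = 4, r_1 = 1.5, cx_2 = 2.5, cy_2 = 5, cz_2 = 4.5, r_2 = 1, cx_3 = 2.5, cy_3 = 3.5, cz_3 = 6, r_3 = 1.5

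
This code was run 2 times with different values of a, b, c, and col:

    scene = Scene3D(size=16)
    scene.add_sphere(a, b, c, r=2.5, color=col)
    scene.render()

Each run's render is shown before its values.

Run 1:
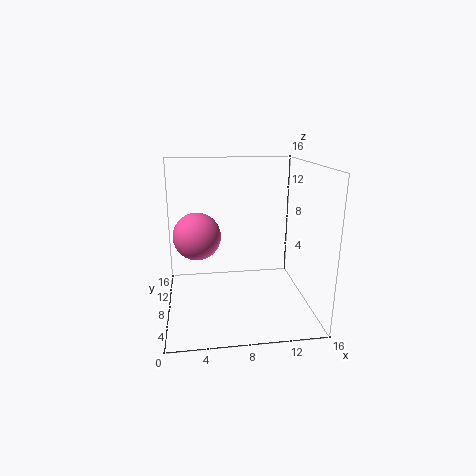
a = 3.5
b = 7
c = 8.75
col = 'hotpink'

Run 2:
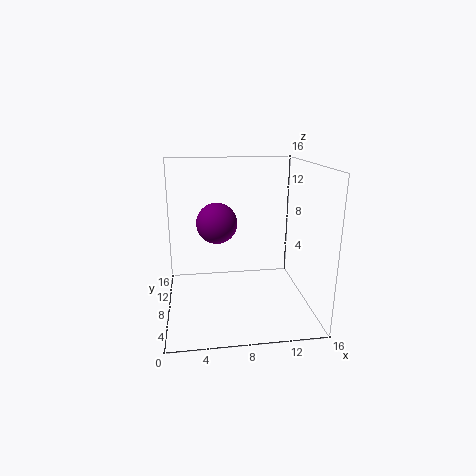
a = 6
b = 12.25
c = 8.5
col = 'purple'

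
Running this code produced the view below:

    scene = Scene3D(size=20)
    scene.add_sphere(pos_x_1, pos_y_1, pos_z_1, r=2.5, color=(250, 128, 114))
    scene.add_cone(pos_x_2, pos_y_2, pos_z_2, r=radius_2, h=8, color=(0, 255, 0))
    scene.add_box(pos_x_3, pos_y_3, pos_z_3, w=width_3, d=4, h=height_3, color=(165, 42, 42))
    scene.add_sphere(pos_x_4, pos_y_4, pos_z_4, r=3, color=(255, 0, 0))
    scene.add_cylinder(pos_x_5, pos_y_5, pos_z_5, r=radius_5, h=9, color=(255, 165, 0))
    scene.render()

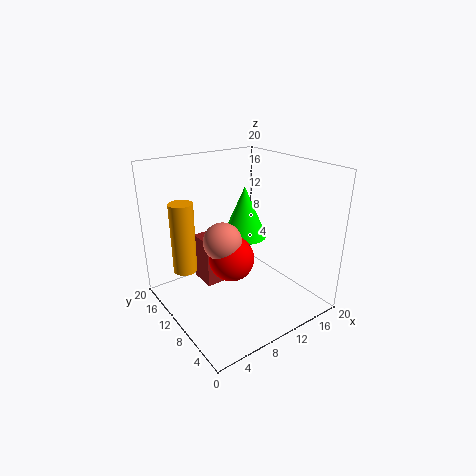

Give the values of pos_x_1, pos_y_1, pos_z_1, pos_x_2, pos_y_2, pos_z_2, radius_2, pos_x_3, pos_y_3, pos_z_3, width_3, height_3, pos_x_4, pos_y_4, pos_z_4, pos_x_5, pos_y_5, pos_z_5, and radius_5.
pos_x_1 = 6.5
pos_y_1 = 8.5
pos_z_1 = 11
pos_x_2 = 14.5
pos_y_2 = 14.5
pos_z_2 = 7.5
radius_2 = 3.5
pos_x_3 = 6.5
pos_y_3 = 12.5
pos_z_3 = 2
width_3 = 3.5
height_3 = 7
pos_x_4 = 7.5
pos_y_4 = 8
pos_z_4 = 8.5
pos_x_5 = 2
pos_y_5 = 10.5
pos_z_5 = 7.5
radius_5 = 1.5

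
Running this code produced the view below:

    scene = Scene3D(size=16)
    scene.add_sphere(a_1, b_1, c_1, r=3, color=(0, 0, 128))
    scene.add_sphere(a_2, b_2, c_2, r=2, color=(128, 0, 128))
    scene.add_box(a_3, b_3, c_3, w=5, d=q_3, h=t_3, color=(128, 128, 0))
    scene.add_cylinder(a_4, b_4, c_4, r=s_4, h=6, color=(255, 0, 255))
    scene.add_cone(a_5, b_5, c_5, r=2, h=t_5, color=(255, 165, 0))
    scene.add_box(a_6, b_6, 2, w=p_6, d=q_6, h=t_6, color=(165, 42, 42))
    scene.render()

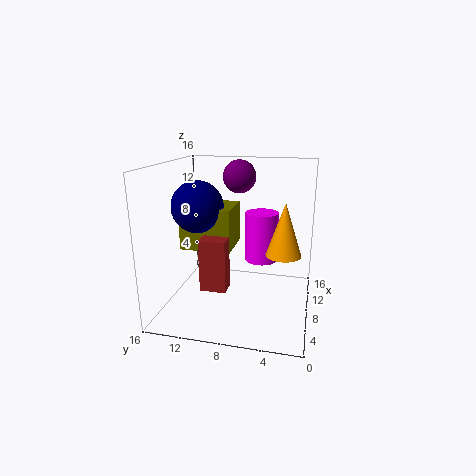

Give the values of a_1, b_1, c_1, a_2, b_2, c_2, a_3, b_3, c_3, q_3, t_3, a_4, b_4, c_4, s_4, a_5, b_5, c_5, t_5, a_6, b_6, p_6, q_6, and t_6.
a_1 = 9
b_1 = 13
c_1 = 11
a_2 = 13
b_2 = 9
c_2 = 14
a_3 = 8
b_3 = 9
c_3 = 6
q_3 = 6
t_3 = 5
a_4 = 12
b_4 = 6
c_4 = 4
s_4 = 2
a_5 = 9
b_5 = 3
c_5 = 6
t_5 = 6
a_6 = 6
b_6 = 9
p_6 = 2
q_6 = 3
t_6 = 6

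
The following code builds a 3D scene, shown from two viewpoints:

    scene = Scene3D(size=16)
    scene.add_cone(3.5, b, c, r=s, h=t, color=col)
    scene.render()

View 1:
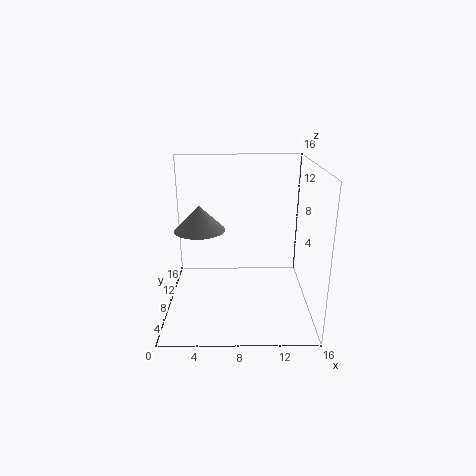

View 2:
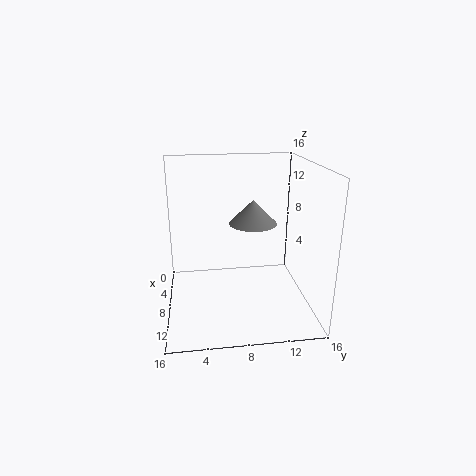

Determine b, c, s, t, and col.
b = 10.5
c = 8
s = 3
t = 3
col = 'gray'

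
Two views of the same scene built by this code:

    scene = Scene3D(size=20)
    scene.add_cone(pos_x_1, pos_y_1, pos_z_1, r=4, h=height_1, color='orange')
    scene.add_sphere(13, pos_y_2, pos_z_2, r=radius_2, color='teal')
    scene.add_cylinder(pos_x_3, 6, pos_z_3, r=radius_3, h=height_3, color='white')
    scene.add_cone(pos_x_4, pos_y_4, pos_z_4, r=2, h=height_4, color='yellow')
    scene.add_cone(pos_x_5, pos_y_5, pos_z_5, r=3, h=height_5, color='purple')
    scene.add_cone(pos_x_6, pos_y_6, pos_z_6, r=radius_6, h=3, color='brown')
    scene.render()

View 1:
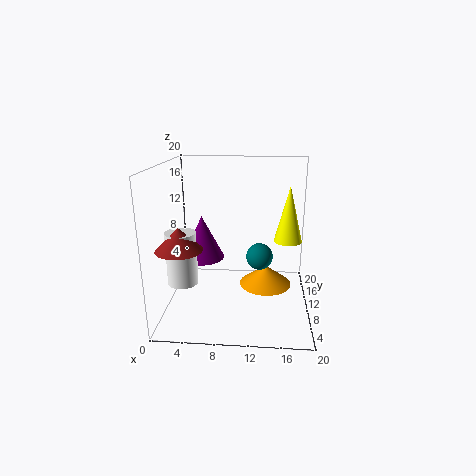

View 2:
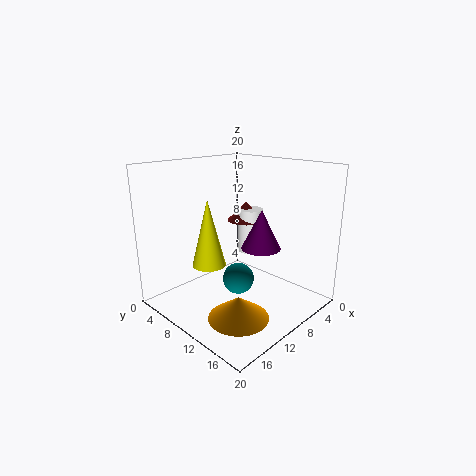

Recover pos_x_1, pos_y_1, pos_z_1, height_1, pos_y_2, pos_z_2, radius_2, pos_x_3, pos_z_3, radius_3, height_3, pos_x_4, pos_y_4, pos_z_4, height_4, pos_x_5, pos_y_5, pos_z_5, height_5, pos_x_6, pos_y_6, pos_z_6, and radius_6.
pos_x_1 = 14, pos_y_1 = 14, pos_z_1 = 1, height_1 = 3, pos_y_2 = 13, pos_z_2 = 6, radius_2 = 2, pos_x_3 = 3, pos_z_3 = 5, radius_3 = 2, height_3 = 7, pos_x_4 = 17, pos_y_4 = 12, pos_z_4 = 9, height_4 = 8, pos_x_5 = 5, pos_y_5 = 10, pos_z_5 = 7, height_5 = 6, pos_x_6 = 3, pos_y_6 = 5, pos_z_6 = 10, radius_6 = 3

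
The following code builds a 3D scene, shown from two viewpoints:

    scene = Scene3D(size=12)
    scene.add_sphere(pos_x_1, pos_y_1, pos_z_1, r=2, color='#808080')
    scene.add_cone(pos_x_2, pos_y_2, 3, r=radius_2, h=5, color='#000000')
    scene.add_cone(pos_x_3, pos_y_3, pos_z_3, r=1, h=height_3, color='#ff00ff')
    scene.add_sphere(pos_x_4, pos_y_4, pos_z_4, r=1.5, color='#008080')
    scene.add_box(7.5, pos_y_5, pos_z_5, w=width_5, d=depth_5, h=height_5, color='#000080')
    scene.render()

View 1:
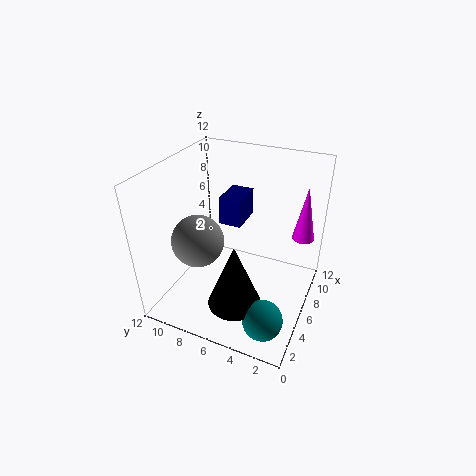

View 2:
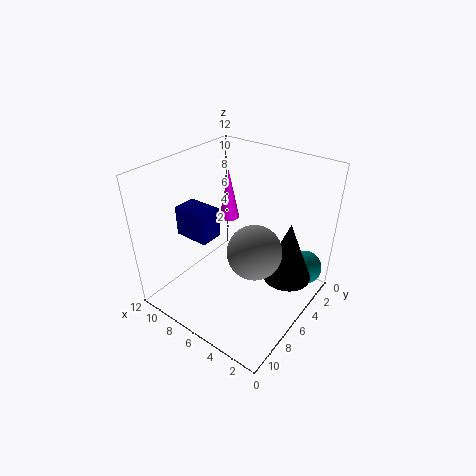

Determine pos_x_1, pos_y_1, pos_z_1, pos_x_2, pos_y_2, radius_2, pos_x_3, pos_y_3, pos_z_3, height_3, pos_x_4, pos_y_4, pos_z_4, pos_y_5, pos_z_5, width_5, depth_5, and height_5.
pos_x_1 = 3; pos_y_1 = 8; pos_z_1 = 7; pos_x_2 = 2; pos_y_2 = 4.5; radius_2 = 2; pos_x_3 = 10.5; pos_y_3 = 1.5; pos_z_3 = 4.5; height_3 = 5; pos_x_4 = 1.5; pos_y_4 = 2; pos_z_4 = 2.5; pos_y_5 = 6.5; pos_z_5 = 6; width_5 = 3; depth_5 = 2; height_5 = 2.5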